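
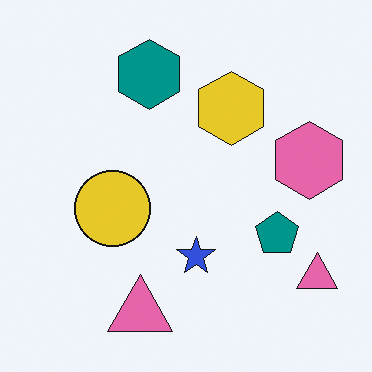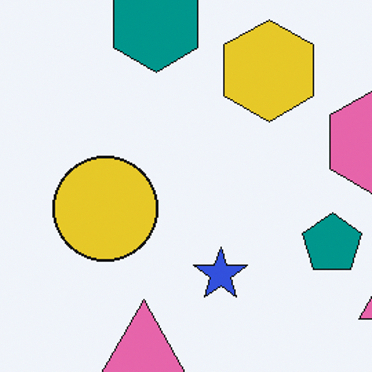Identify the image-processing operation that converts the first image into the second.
The transformation is: cropped slightly and scaled back up.

The visible shapes are larger and the field of view is narrower; shapes near the original edges may be partly or wholly outside the frame — a crop-and-rescale.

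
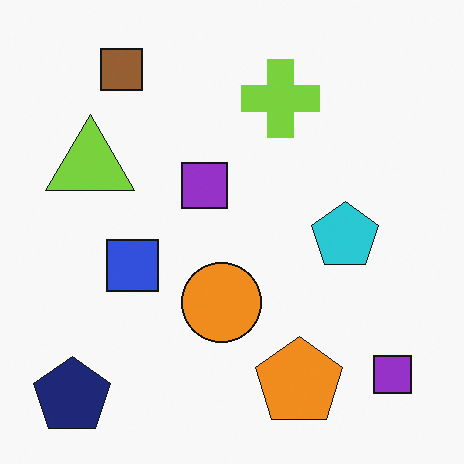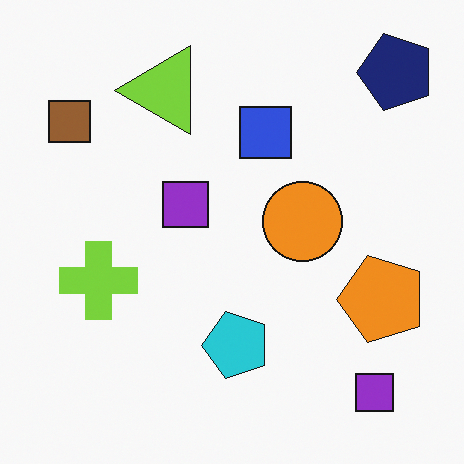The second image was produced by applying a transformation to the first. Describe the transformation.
The image was transposed (reflected across the top-left ↔ bottom-right diagonal).

Shapes have swapped their row and column positions — what was in the top-right is now in the bottom-left — a diagonal reflection.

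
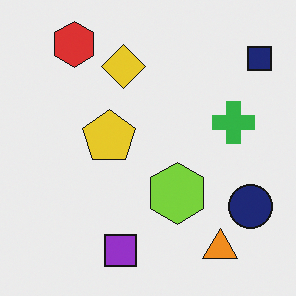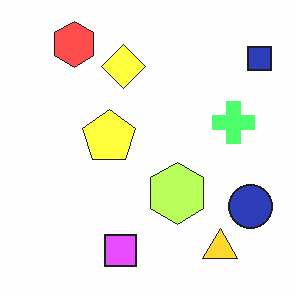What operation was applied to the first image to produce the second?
The image was noticeably brightened.

Every pixel — background and shapes alike — is uniformly brightened.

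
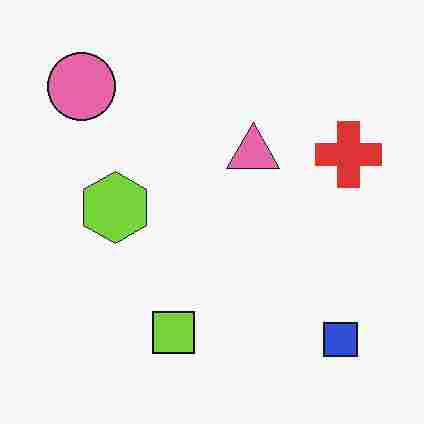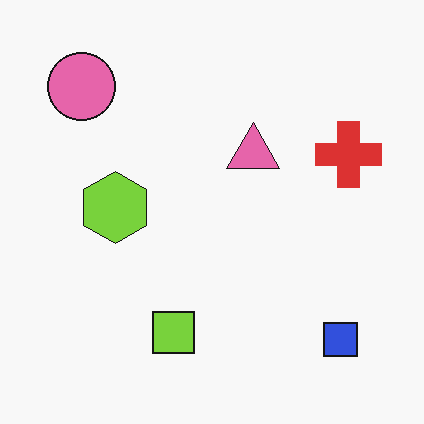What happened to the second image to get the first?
The first image is the second heavily JPEG-compressed with obvious blocking artifacts.

Blocky 8×8 compression artifacts appear around shape edges and the flat background shows ringing — characteristic JPEG degradation.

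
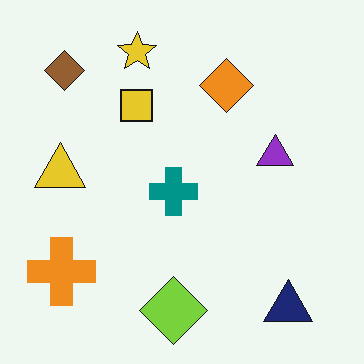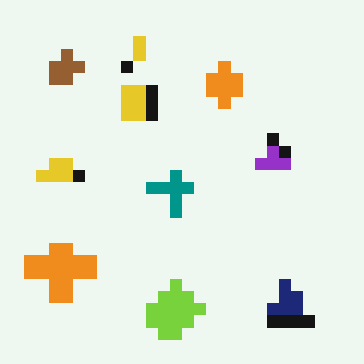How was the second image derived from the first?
The second image is the first coarsely pixelated.

Shapes are reduced to large square blocks; fine edges and outlines are lost — a downscale-then-upscale (mosaic) effect.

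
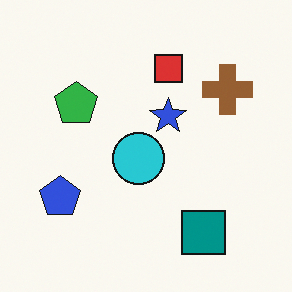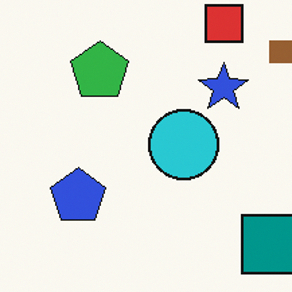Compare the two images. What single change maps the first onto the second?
The image was cropped slightly and scaled back up.

The visible shapes are larger and the field of view is narrower; shapes near the original edges may be partly or wholly outside the frame — a crop-and-rescale.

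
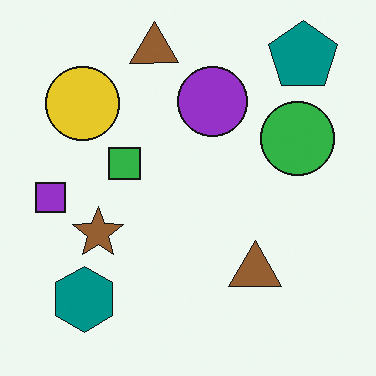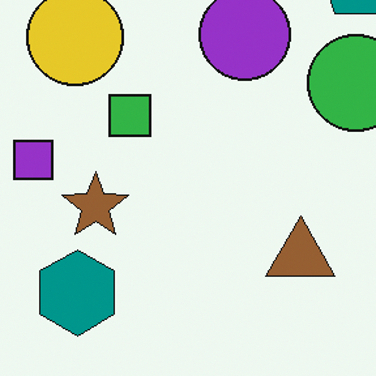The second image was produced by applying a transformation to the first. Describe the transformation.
It was cropped to a modestly smaller region and rescaled.

The visible shapes are larger and the field of view is narrower; shapes near the original edges may be partly or wholly outside the frame — a crop-and-rescale.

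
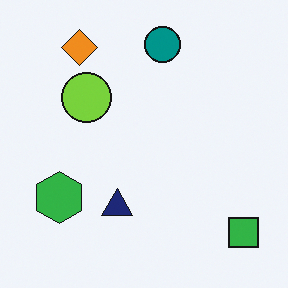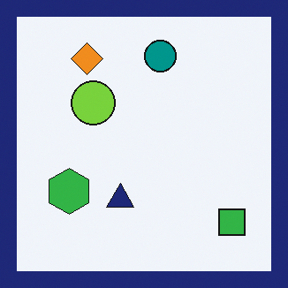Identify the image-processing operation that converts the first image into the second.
It was framed with a navy border.

A solid navy frame runs around the edge of the second image, with the content slightly shrunk inside it.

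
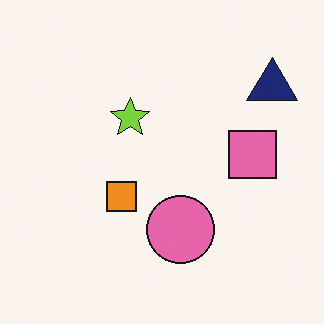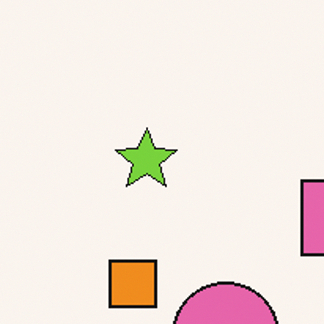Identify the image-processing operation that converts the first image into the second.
The second image is the first cropped to a modestly smaller region and rescaled.

The visible shapes are larger and the field of view is narrower; shapes near the original edges may be partly or wholly outside the frame — a crop-and-rescale.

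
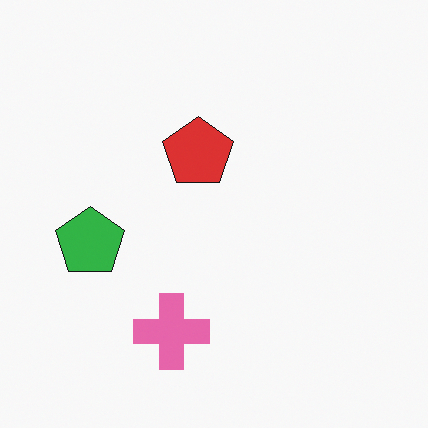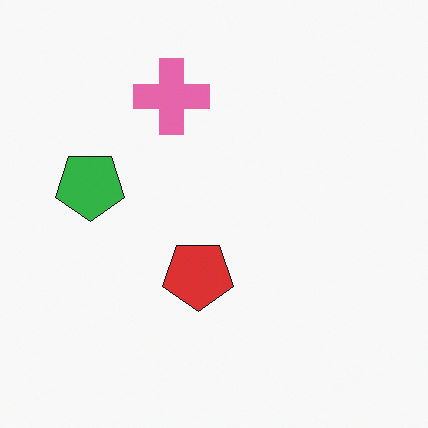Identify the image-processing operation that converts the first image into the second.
The transformation is: flipped vertically (top ↔ bottom).

The pink cross is in the bottom of the first image and the top of the second — shapes on opposite sides of the horizontal midline have swapped in a mirror flip.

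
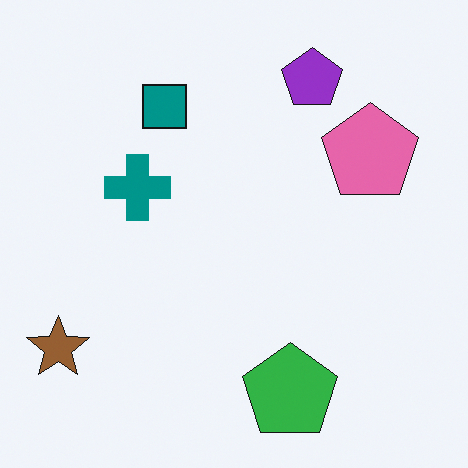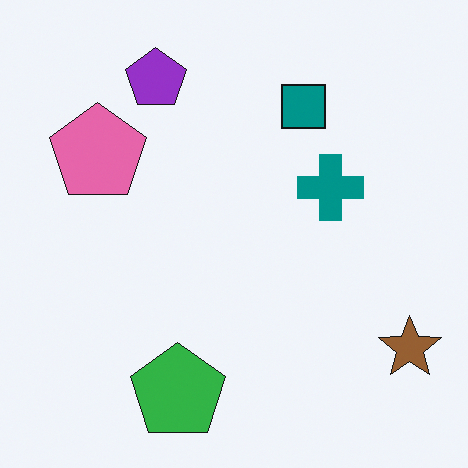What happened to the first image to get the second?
This is the original image flipped horizontally (left ↔ right).

The brown star is in the bottom-left of the first image and the bottom-right of the second — shapes on opposite sides of the vertical midline have swapped in a mirror flip.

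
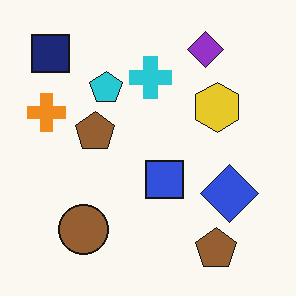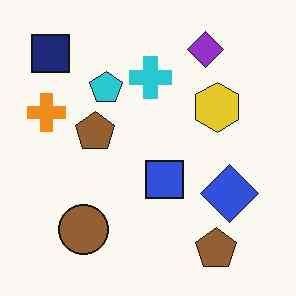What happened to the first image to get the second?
This is the original image given moderate JPEG compression.

Blocky 8×8 compression artifacts appear around shape edges and the flat background shows ringing — characteristic JPEG degradation.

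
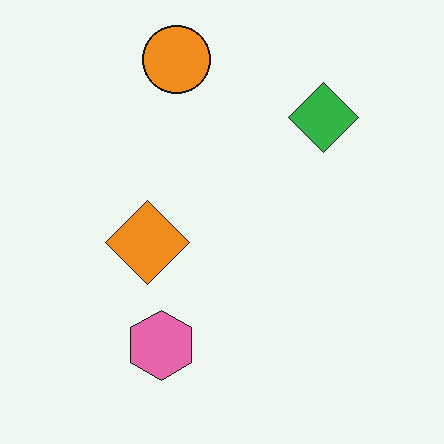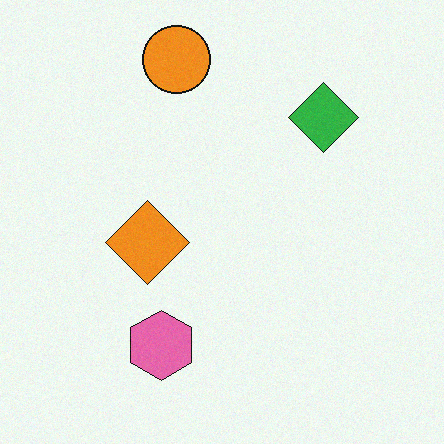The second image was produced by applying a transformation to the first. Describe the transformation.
Degraded with a light layer of grain.

Random speckle covers the whole image, including the flat background.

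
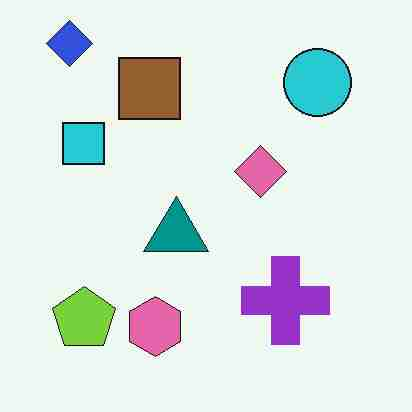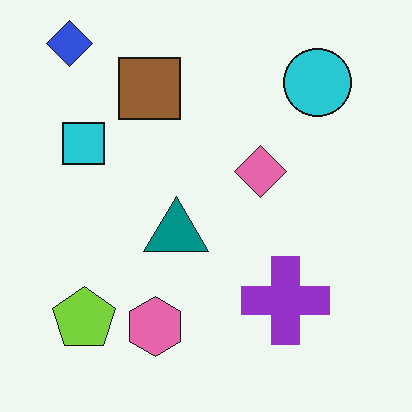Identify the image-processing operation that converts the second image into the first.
The transformation is: heavily JPEG-compressed with obvious blocking artifacts.

Blocky 8×8 compression artifacts appear around shape edges and the flat background shows ringing — characteristic JPEG degradation.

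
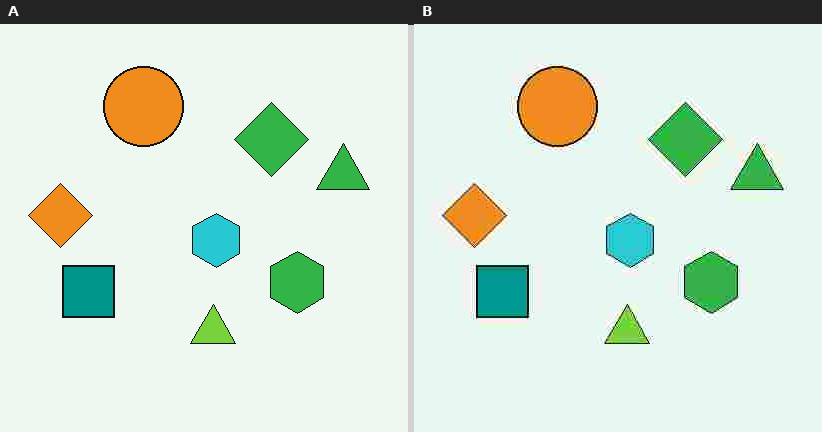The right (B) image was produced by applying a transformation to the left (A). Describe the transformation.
The right (B) image is the left (A) degraded with heavy JPEG compression.

Blocky 8×8 compression artifacts appear around shape edges and the flat background shows ringing — characteristic JPEG degradation.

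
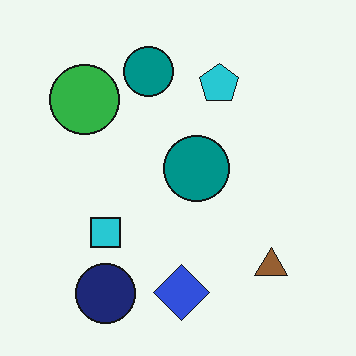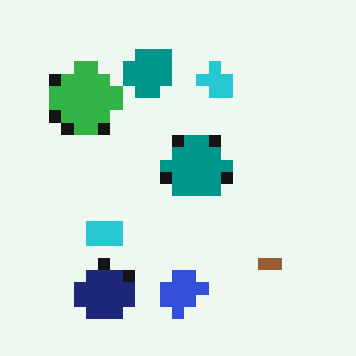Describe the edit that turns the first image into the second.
This is the original image coarsely pixelated.

Shapes are reduced to large square blocks; fine edges and outlines are lost — a downscale-then-upscale (mosaic) effect.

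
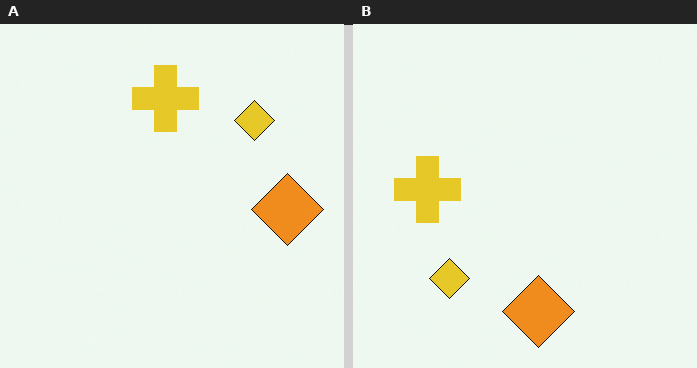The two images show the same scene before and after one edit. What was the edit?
The image was transposed (reflected across the top-left ↔ bottom-right diagonal).

Shapes have swapped their row and column positions — what was in the top-right is now in the bottom-left — a diagonal reflection.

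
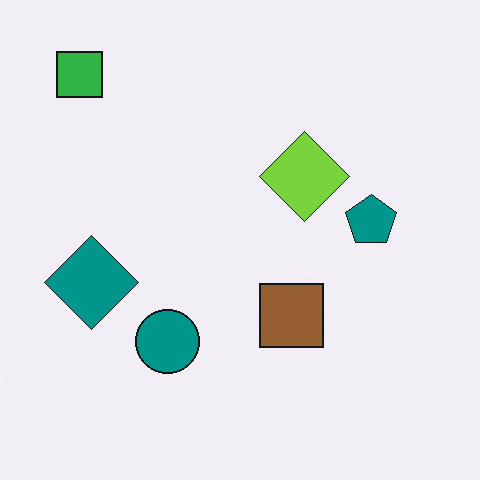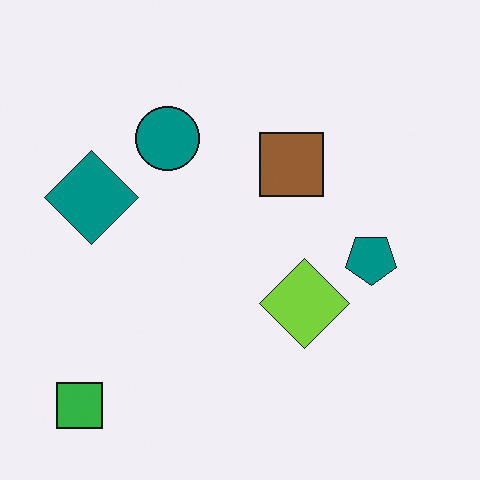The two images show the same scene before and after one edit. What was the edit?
It was flipped vertically (top ↔ bottom).

The green square is in the top-left of the first image and the bottom-left of the second — shapes on opposite sides of the horizontal midline have swapped in a mirror flip.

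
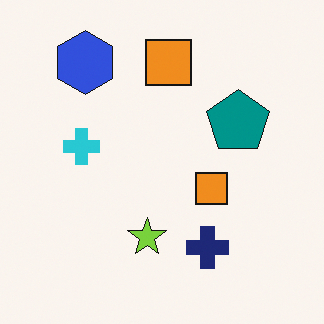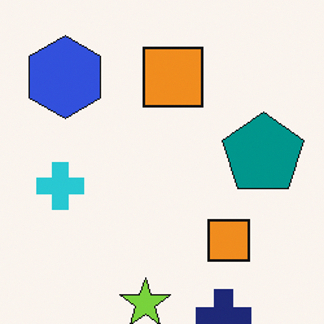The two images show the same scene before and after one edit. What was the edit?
The transformation is: cropped slightly and scaled back up.

The visible shapes are larger and the field of view is narrower; shapes near the original edges may be partly or wholly outside the frame — a crop-and-rescale.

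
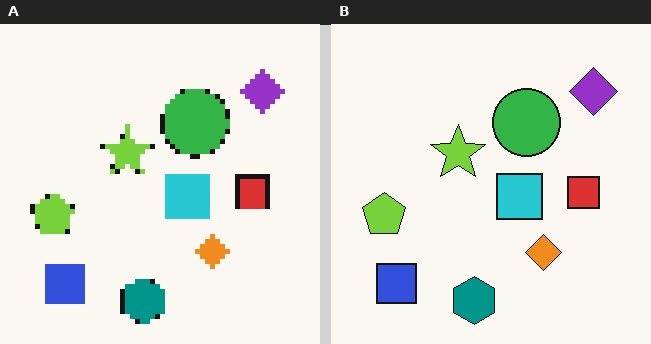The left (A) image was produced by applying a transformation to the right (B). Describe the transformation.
The transformation is: lightly pixelated (a mild mosaic effect).

Shapes are reduced to large square blocks; fine edges and outlines are lost — a downscale-then-upscale (mosaic) effect.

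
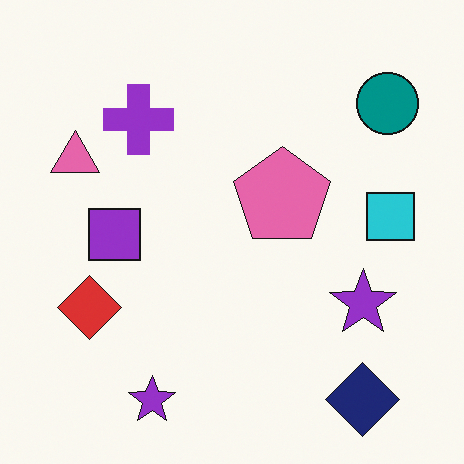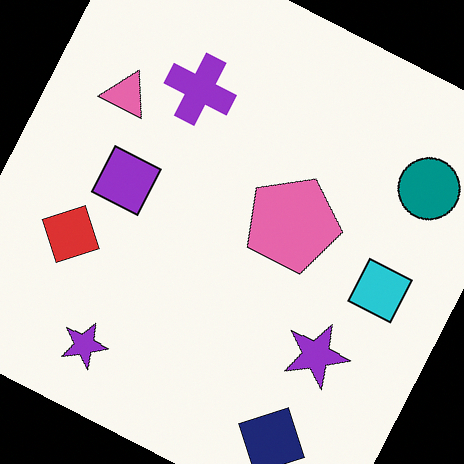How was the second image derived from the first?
The second image is the first rotated clockwise by a moderate amount.

Every shape is tilted by the same angle and the image corners show triangular fill wedges — a whole-image rotation by a non-right angle.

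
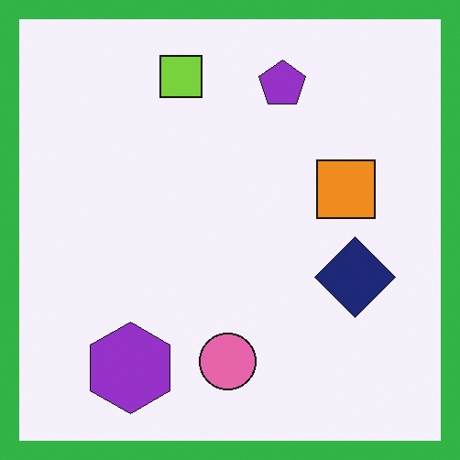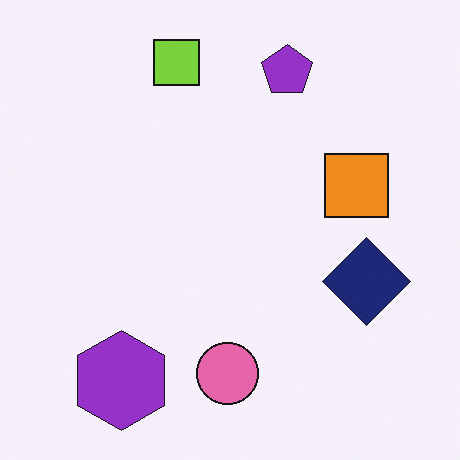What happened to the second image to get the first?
The transformation is: framed with a green border.

A solid green frame runs around the edge of the first image, with the content slightly shrunk inside it.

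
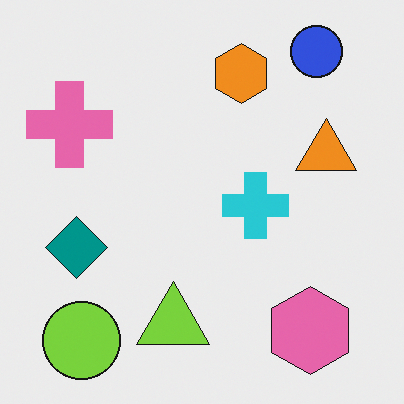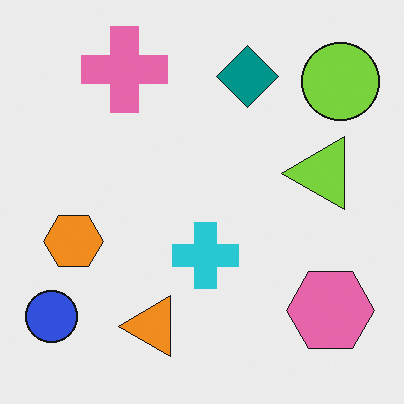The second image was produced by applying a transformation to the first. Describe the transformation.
This is the original image transposed (reflected across the top-left ↔ bottom-right diagonal).

Shapes have swapped their row and column positions — what was in the top-right is now in the bottom-left — a diagonal reflection.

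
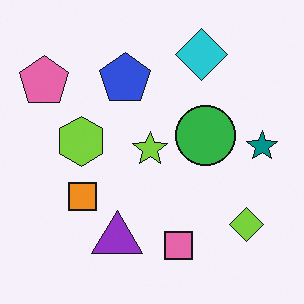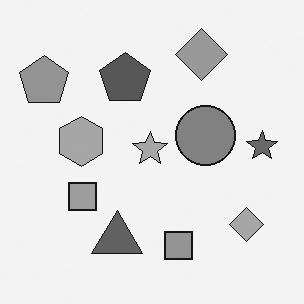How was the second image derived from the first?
It was converted to grayscale.

All color is removed — every shape is now a shade of grey.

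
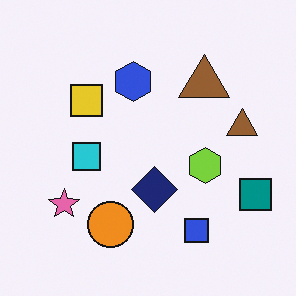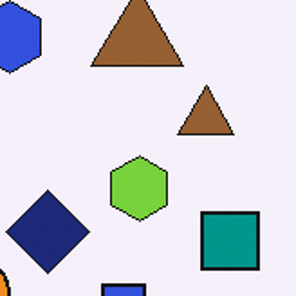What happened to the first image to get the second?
The image was cropped to a noticeably smaller region and rescaled.

The visible shapes are larger and the field of view is narrower; shapes near the original edges may be partly or wholly outside the frame — a crop-and-rescale.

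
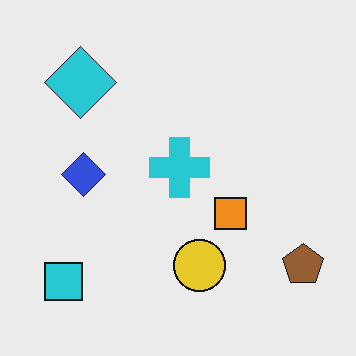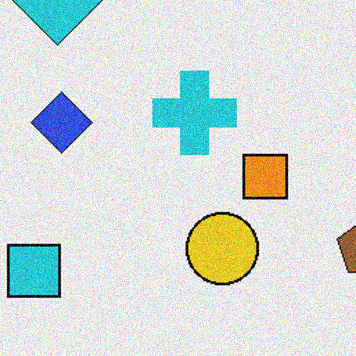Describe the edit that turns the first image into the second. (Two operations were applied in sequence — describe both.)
The second image is the first cropped to a modestly smaller region and rescaled, then degraded with moderate additive noise.

The visible shapes are larger and the field of view is narrower; shapes near the original edges may be partly or wholly outside the frame — a crop-and-rescale. Random speckle covers the whole image, including the flat background.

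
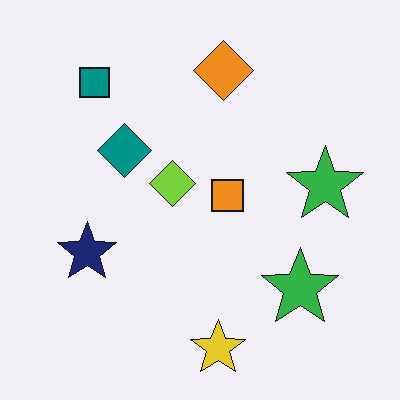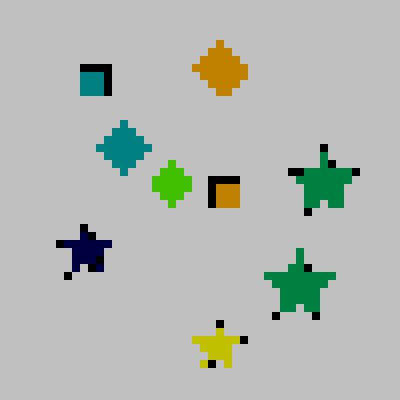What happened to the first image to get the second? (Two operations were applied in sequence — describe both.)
This is the original image heavily posterized to just a handful of flat colors, then moderately pixelated.

Each flat color has snapped to a coarser quantized level — most visibly, the near-white background has dropped to a flat grey. Shapes are reduced to large square blocks; fine edges and outlines are lost — a downscale-then-upscale (mosaic) effect.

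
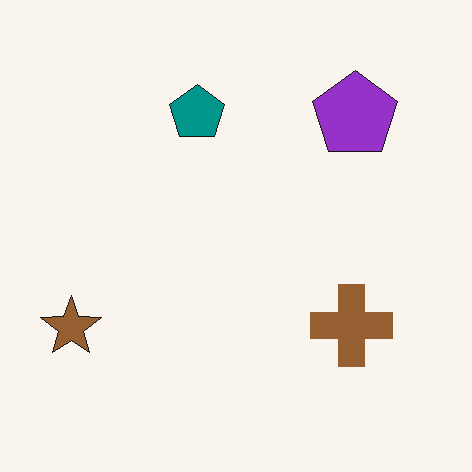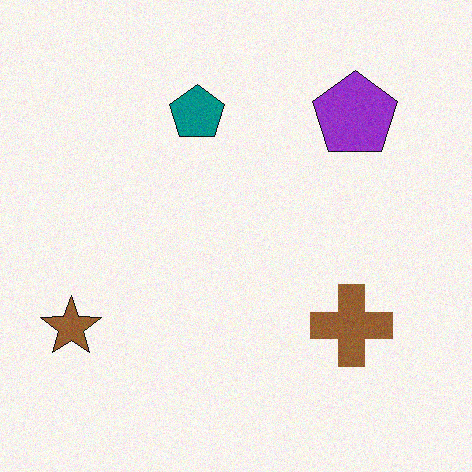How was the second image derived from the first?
The second image is the first degraded with light additive noise.

Random speckle covers the whole image, including the flat background.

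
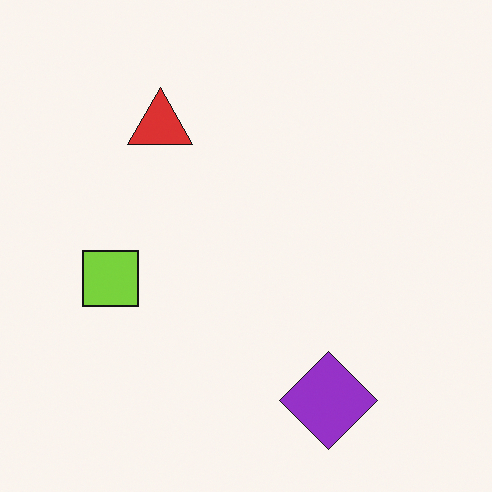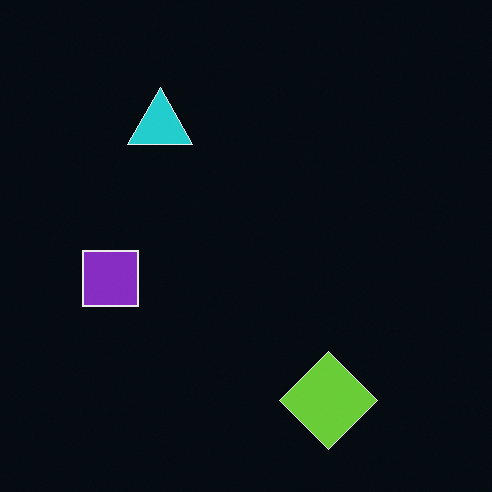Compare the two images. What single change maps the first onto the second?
Color-inverted (negative).

The light background has become dark and every shape's color is its complement — a photographic negative.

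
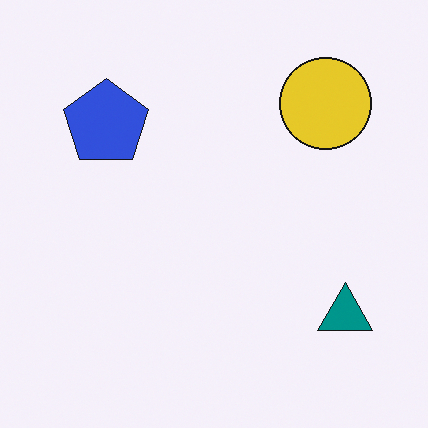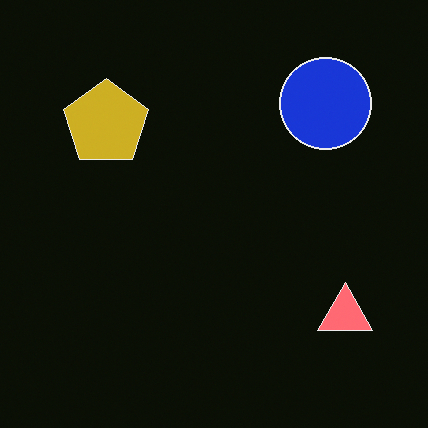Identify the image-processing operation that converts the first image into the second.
The second image is the first color-inverted (negative).

The light background has become dark and every shape's color is its complement — a photographic negative.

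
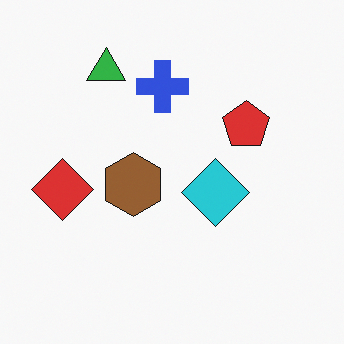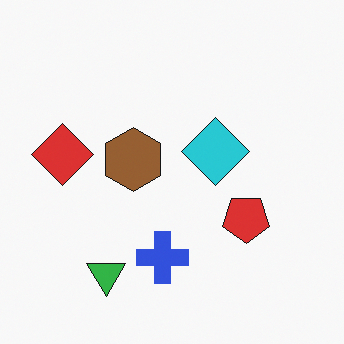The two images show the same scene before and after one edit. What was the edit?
It was flipped vertically (top ↔ bottom).

The green triangle is in the top-left of the first image and the bottom-left of the second — shapes on opposite sides of the horizontal midline have swapped in a mirror flip.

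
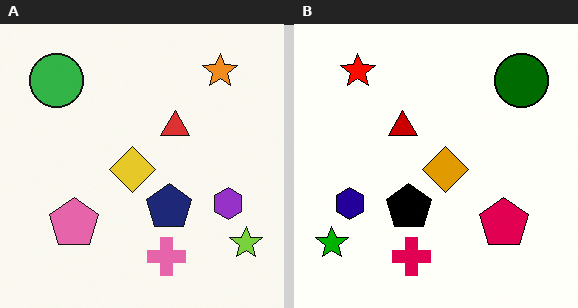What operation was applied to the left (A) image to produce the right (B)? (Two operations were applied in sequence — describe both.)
The transformation is: flipped horizontally (left ↔ right), then boosted in contrast.

The lime star is in the bottom-right of the left (A) image and the bottom-left of the right (B) — shapes on opposite sides of the vertical midline have swapped in a mirror flip. Tones are pushed away from mid-grey across the whole image — a global contrast change.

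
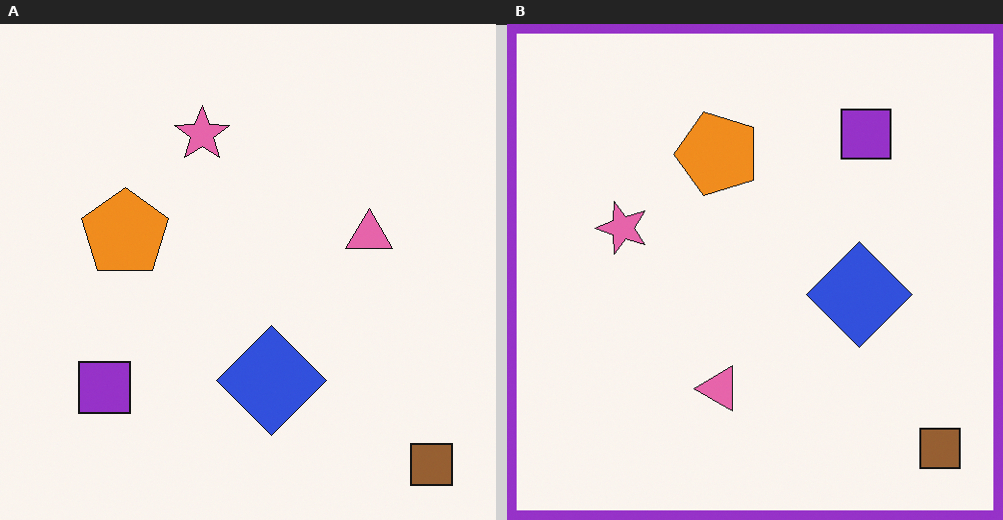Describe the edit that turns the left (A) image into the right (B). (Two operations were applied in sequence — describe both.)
This is the original image transposed (reflected across the top-left ↔ bottom-right diagonal), then framed with a purple border.

Shapes have swapped their row and column positions — what was in the top-right is now in the bottom-left — a diagonal reflection. A solid purple frame runs around the edge of the right (B) image, with the content slightly shrunk inside it.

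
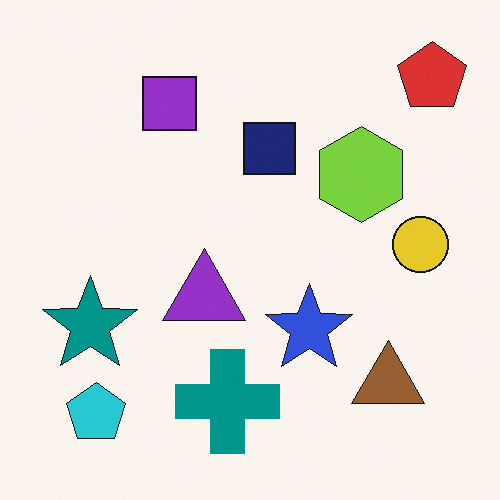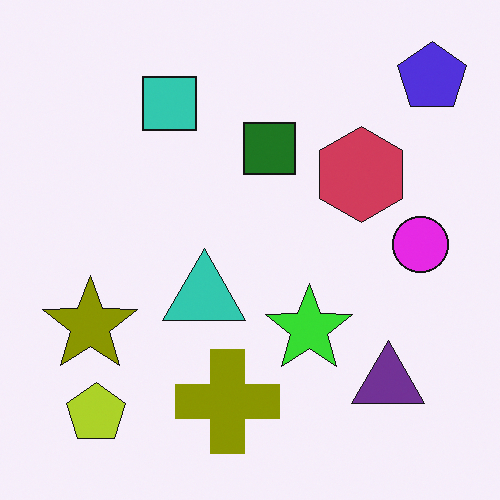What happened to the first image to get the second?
The second image is the first hue-shifted through roughly half the color wheel.

Every shape's color has rotated by the same amount around the hue wheel — a uniform hue shift.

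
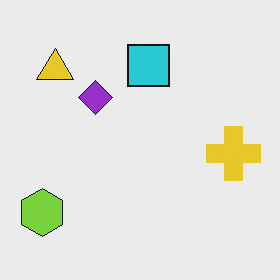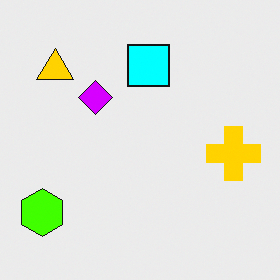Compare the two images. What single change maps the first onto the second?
The second image is the first heavily oversaturated.

All colors are more vivid — a global saturation change.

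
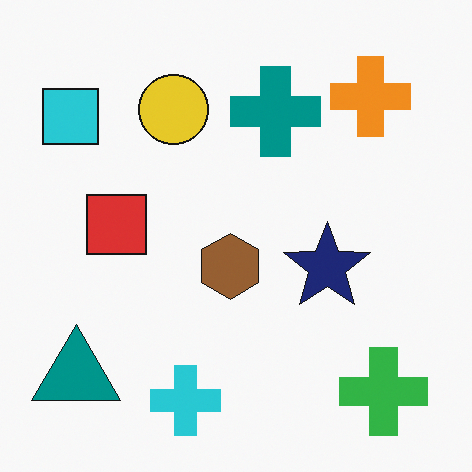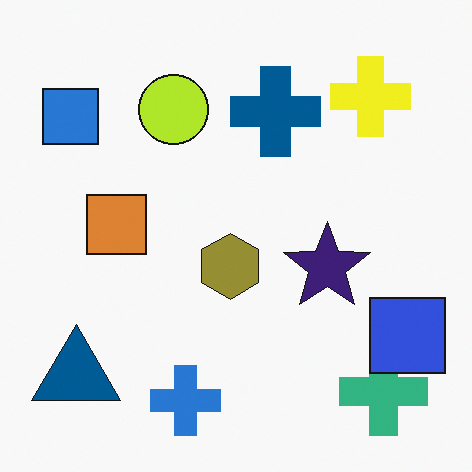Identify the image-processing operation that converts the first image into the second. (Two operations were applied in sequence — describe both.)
It was hue-shifted by a small amount, then overlaid with an additional blue square.

Every shape's color has rotated by the same amount around the hue wheel — a uniform hue shift. A blue square appears in the second image that is absent from the first.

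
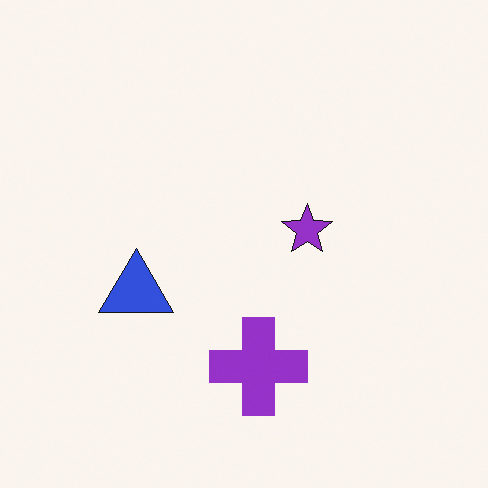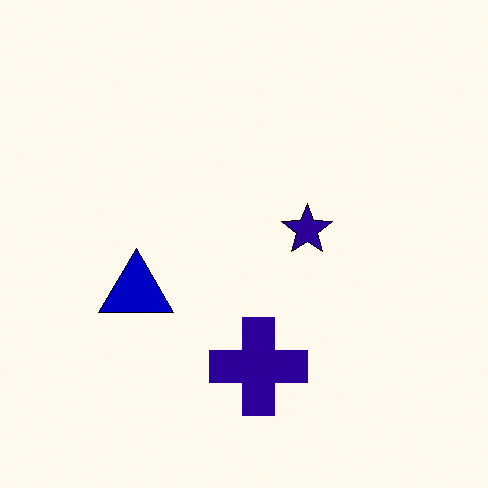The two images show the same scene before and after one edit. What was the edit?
It was boosted in contrast.

Tones are pushed away from mid-grey across the whole image — a global contrast change.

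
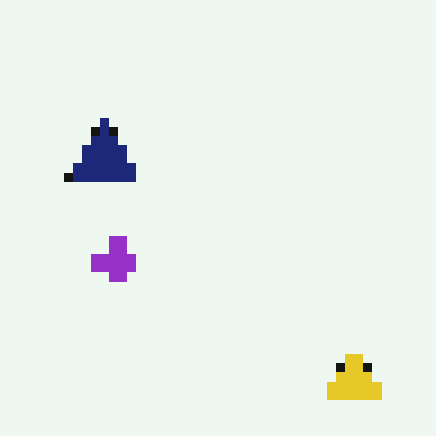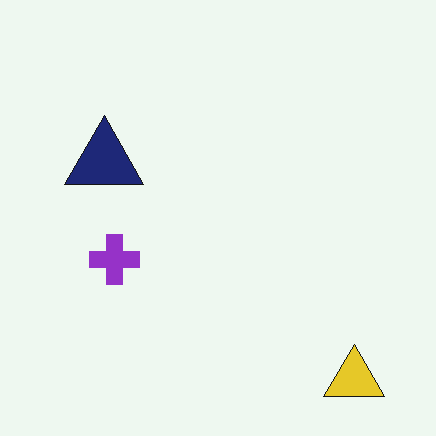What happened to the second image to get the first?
The transformation is: coarsely pixelated.

Shapes are reduced to large square blocks; fine edges and outlines are lost — a downscale-then-upscale (mosaic) effect.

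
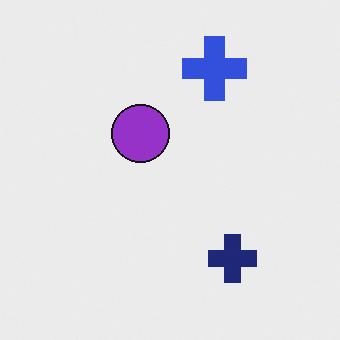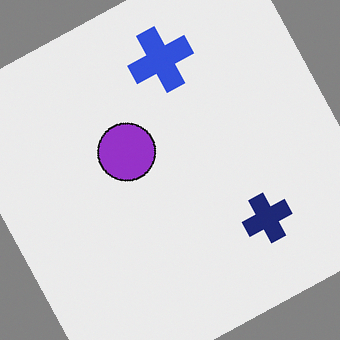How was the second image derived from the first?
The transformation is: rotated counter-clockwise by a clearly visible amount.

Every shape is tilted by the same angle and the image corners show triangular fill wedges — a whole-image rotation by a non-right angle.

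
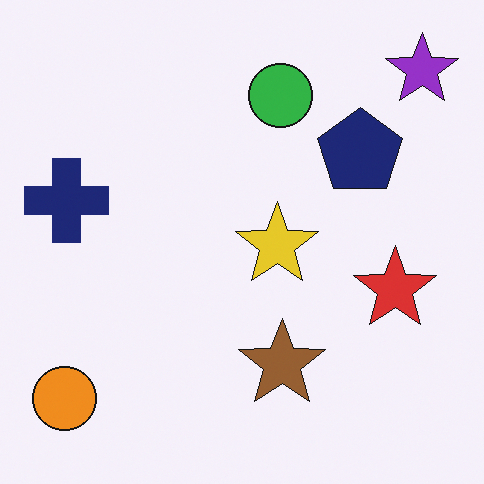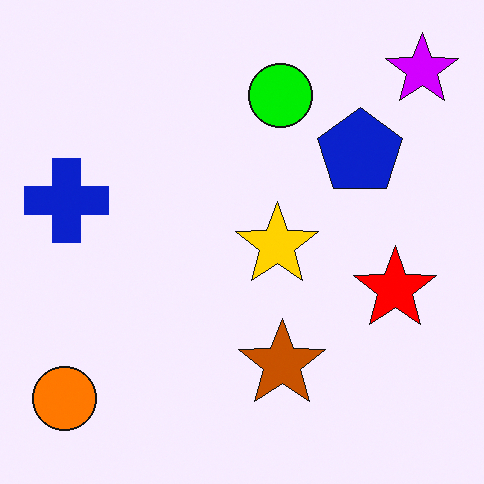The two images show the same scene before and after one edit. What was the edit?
It was made much more vivid (saturation change).

All colors are more vivid — a global saturation change.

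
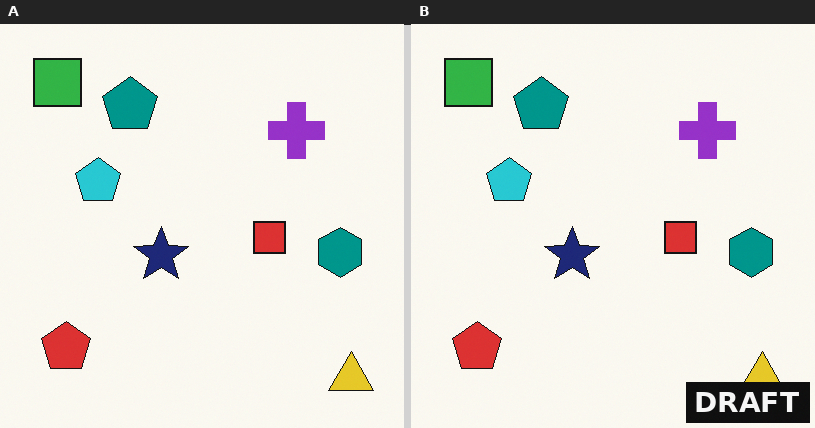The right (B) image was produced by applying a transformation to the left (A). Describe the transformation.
It was watermarked with the text "DRAFT" in the lower-right corner.

A dark label reading "DRAFT" appears in the lower-right corner.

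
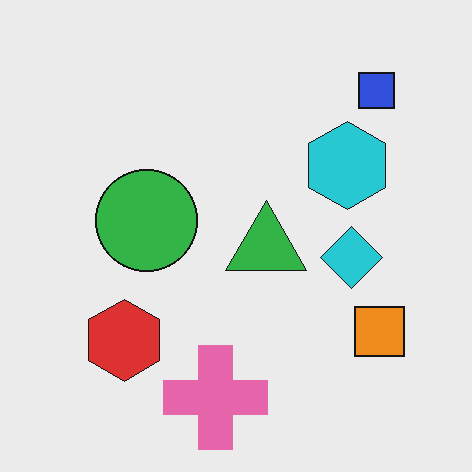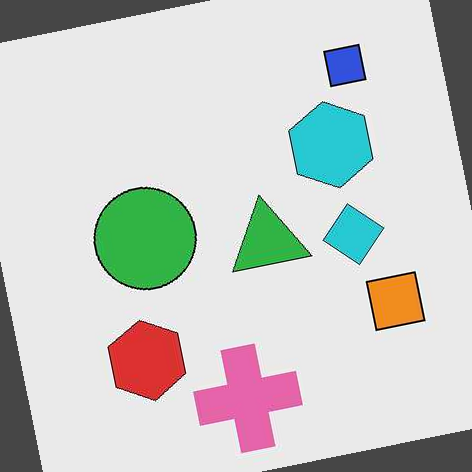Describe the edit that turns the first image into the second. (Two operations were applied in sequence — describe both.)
This is the original image JPEG-compressed with visible artifacts, then rotated counter-clockwise by a small amount.

Blocky 8×8 compression artifacts appear around shape edges and the flat background shows ringing — characteristic JPEG degradation. Every shape is tilted by the same angle and the image corners show triangular fill wedges — a whole-image rotation by a non-right angle.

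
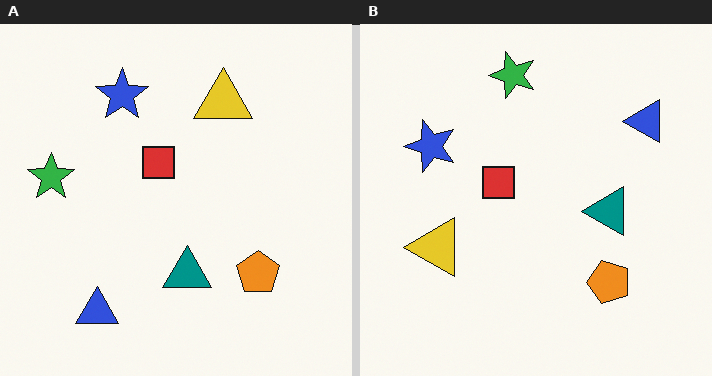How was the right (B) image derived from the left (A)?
This is the original image transposed (reflected across the top-left ↔ bottom-right diagonal).

Shapes have swapped their row and column positions — what was in the top-right is now in the bottom-left — a diagonal reflection.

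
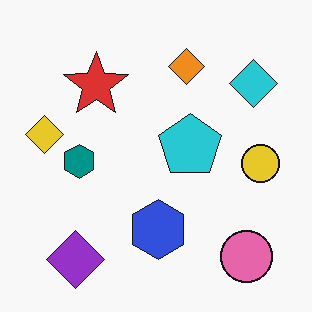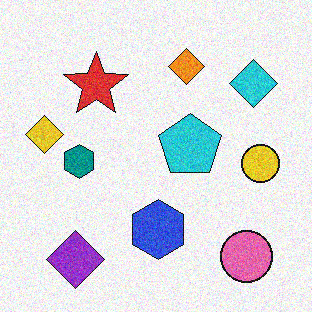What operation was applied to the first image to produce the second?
The transformation is: degraded with moderate additive noise.

Random speckle covers the whole image, including the flat background.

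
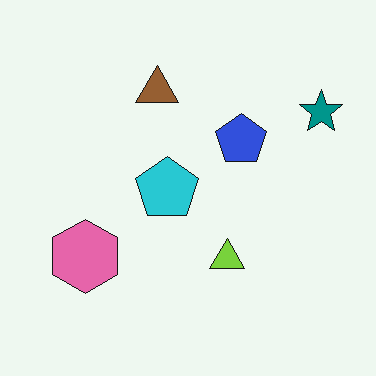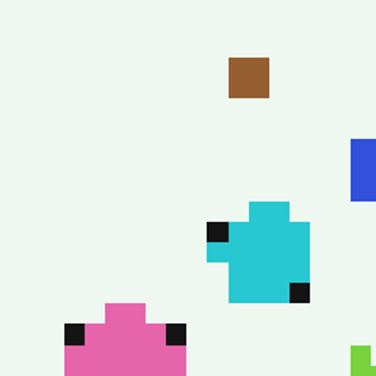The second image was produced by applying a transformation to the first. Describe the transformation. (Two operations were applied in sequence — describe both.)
The image was heavily pixelated into large blocks, then cropped to a noticeably smaller region and rescaled.

Shapes are reduced to large square blocks; fine edges and outlines are lost — a downscale-then-upscale (mosaic) effect. The visible shapes are larger and the field of view is narrower; shapes near the original edges may be partly or wholly outside the frame — a crop-and-rescale.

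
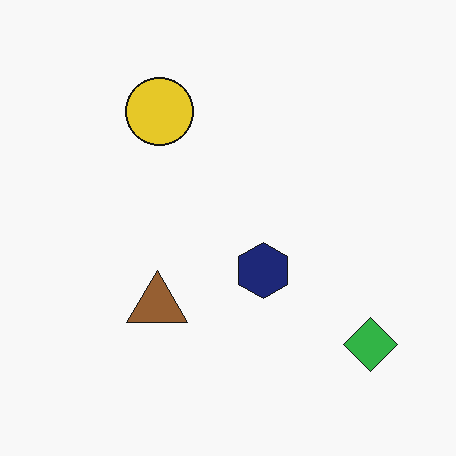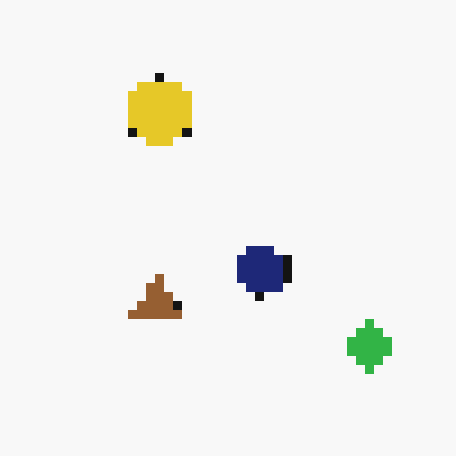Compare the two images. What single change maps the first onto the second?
The transformation is: coarsely pixelated.

Shapes are reduced to large square blocks; fine edges and outlines are lost — a downscale-then-upscale (mosaic) effect.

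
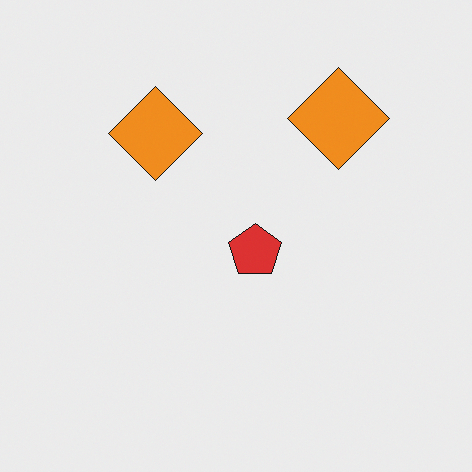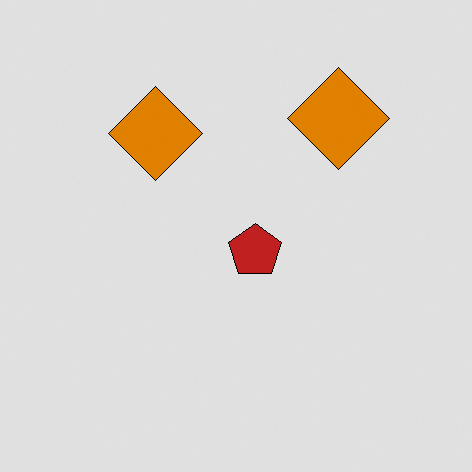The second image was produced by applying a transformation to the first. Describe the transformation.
Moderately posterized.

Each flat color has snapped to a coarser quantized level — most visibly, the near-white background has dropped to a flat grey.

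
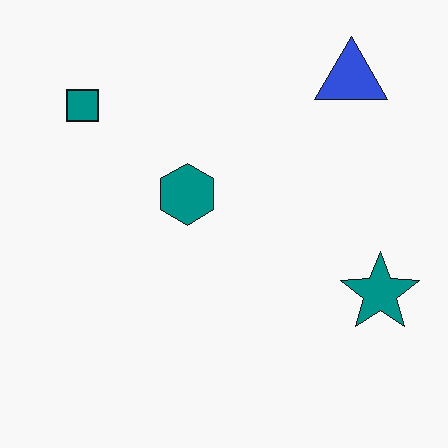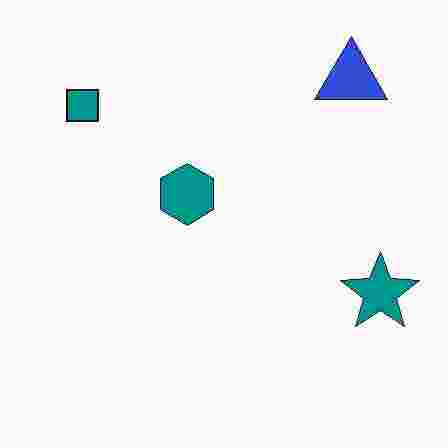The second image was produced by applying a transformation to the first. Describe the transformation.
The second image is the first degraded with heavy JPEG compression.

Blocky 8×8 compression artifacts appear around shape edges and the flat background shows ringing — characteristic JPEG degradation.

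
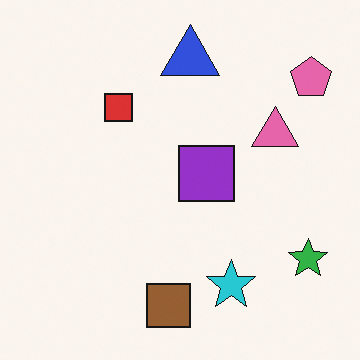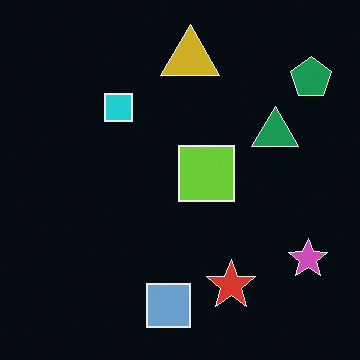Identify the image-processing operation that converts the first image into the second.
Color-inverted (negative).

The light background has become dark and every shape's color is its complement — a photographic negative.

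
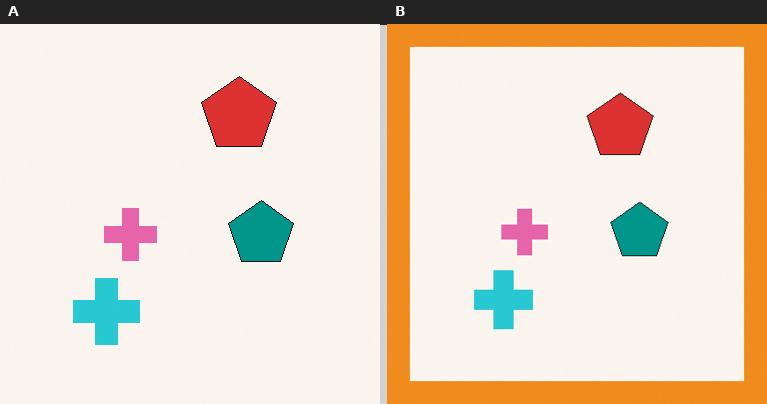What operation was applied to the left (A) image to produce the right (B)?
Framed with a orange border.

A solid orange frame runs around the edge of the right (B) image, with the content slightly shrunk inside it.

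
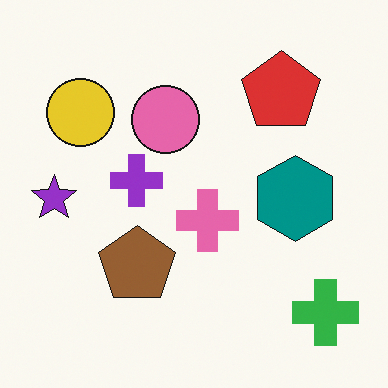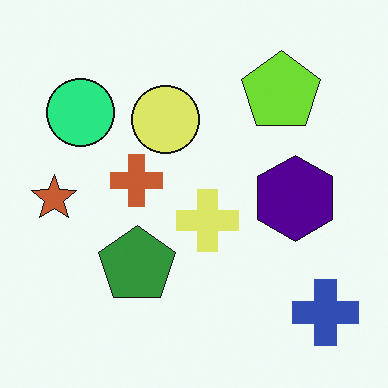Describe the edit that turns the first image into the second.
Hue-shifted through roughly a third of the color wheel.

Every shape's color has rotated by the same amount around the hue wheel — a uniform hue shift.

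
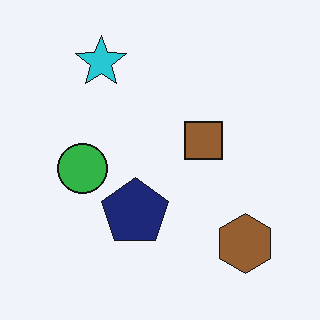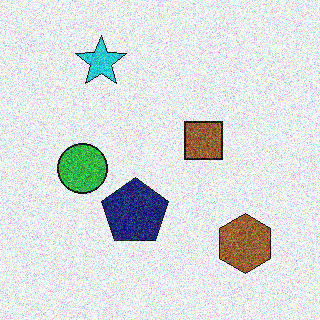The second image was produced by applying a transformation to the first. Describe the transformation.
Degraded with heavy additive noise.

Random speckle covers the whole image, including the flat background.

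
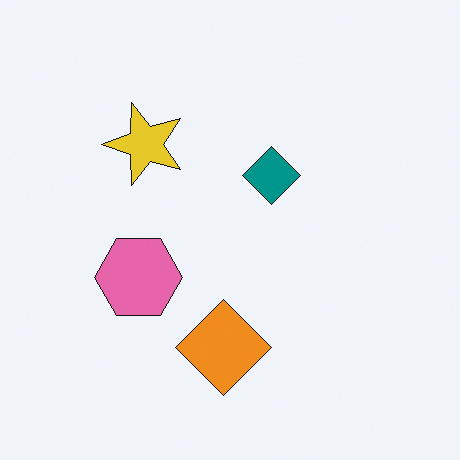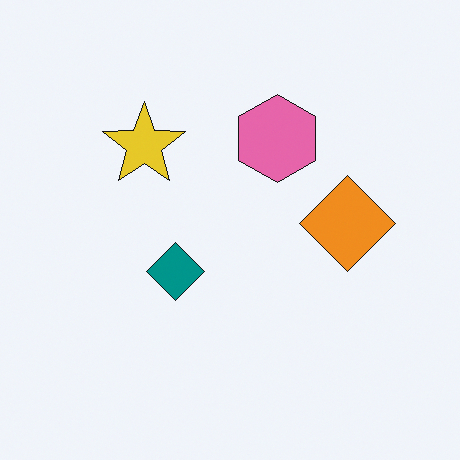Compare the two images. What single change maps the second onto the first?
This is the original image transposed (reflected across the top-left ↔ bottom-right diagonal).

Shapes have swapped their row and column positions — what was in the top-right is now in the bottom-left — a diagonal reflection.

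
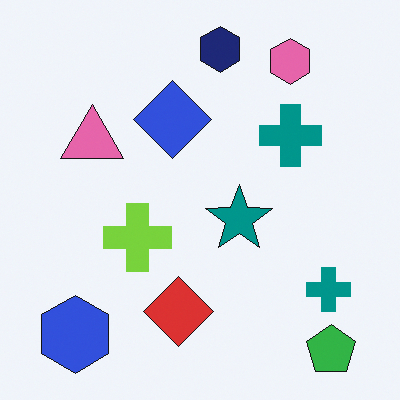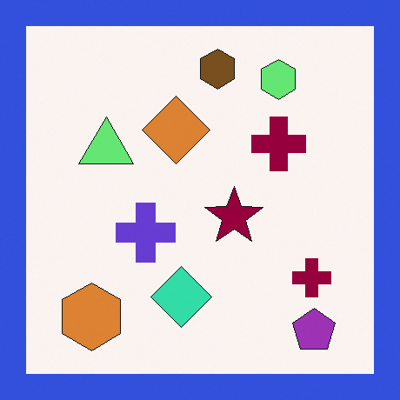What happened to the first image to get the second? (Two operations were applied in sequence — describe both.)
The second image is the first hue-shifted through roughly half the color wheel, then framed with a blue border.

Every shape's color has rotated by the same amount around the hue wheel — a uniform hue shift. A solid blue frame runs around the edge of the second image, with the content slightly shrunk inside it.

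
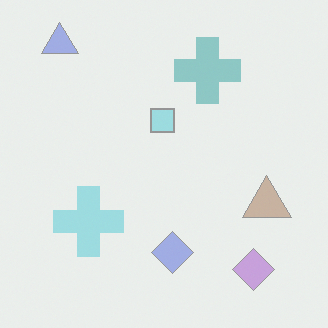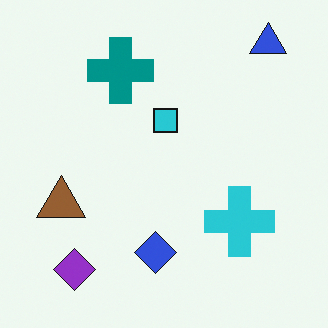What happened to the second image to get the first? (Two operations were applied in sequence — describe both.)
The transformation is: flipped horizontally (left ↔ right), then given much lower contrast.

The blue triangle is in the top-right of the second image and the top-left of the first — shapes on opposite sides of the vertical midline have swapped in a mirror flip. Tones are pushed toward mid-grey across the whole image — a global contrast change.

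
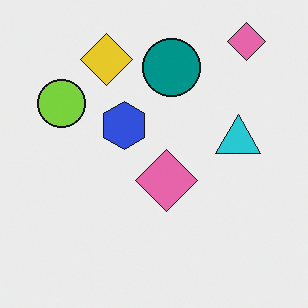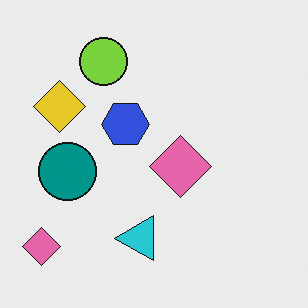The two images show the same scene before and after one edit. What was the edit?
The image was transposed (reflected across the top-left ↔ bottom-right diagonal).

Shapes have swapped their row and column positions — what was in the top-right is now in the bottom-left — a diagonal reflection.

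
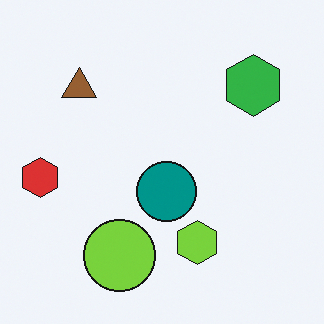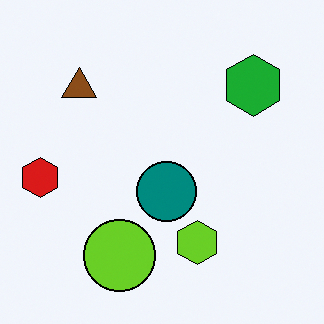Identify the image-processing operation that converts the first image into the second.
The transformation is: given slightly increased contrast.

Tones are pushed away from mid-grey across the whole image — a global contrast change.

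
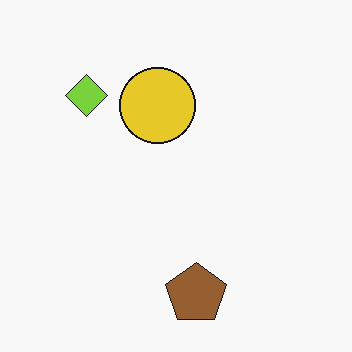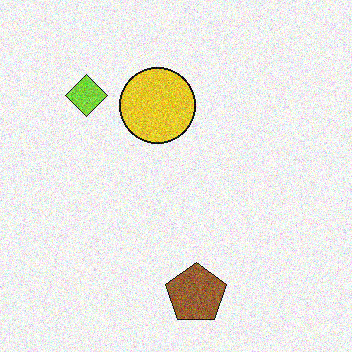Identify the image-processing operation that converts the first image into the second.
Degraded with moderate additive noise.

Random speckle covers the whole image, including the flat background.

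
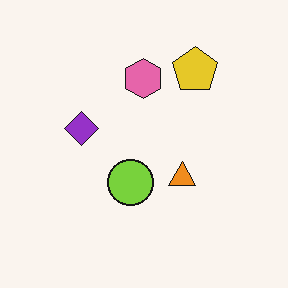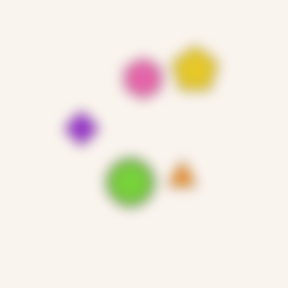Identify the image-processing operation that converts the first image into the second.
The image was heavily blurred.

Shape edges and outlines are uniformly softened across the whole image.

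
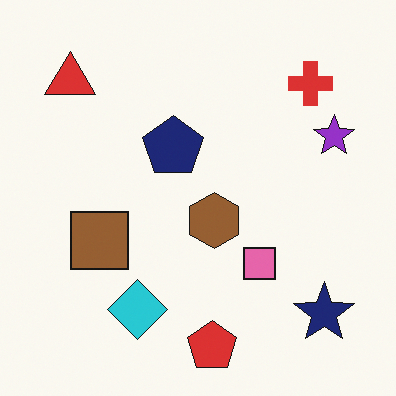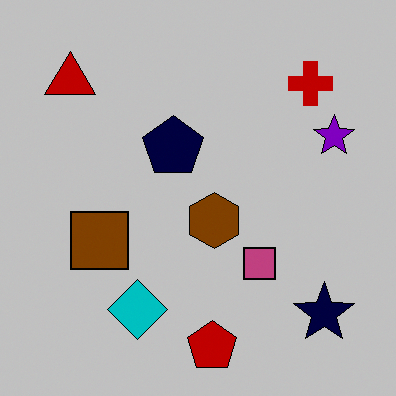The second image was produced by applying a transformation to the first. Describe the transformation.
The transformation is: aggressively posterized.

Each flat color has snapped to a coarser quantized level — most visibly, the near-white background has dropped to a flat grey.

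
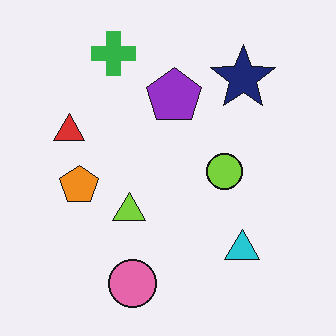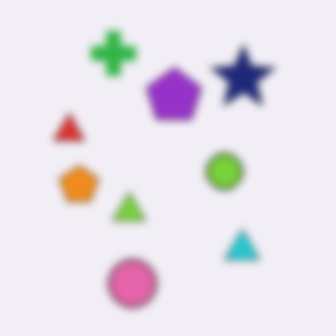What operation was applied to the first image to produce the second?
The transformation is: moderately blurred.

Shape edges and outlines are uniformly softened across the whole image.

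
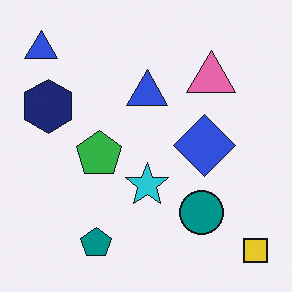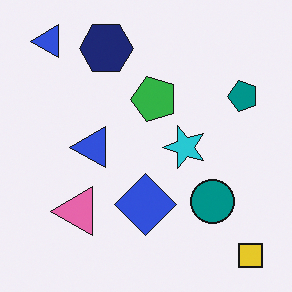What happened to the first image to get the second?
This is the original image transposed (reflected across the top-left ↔ bottom-right diagonal).

Shapes have swapped their row and column positions — what was in the top-right is now in the bottom-left — a diagonal reflection.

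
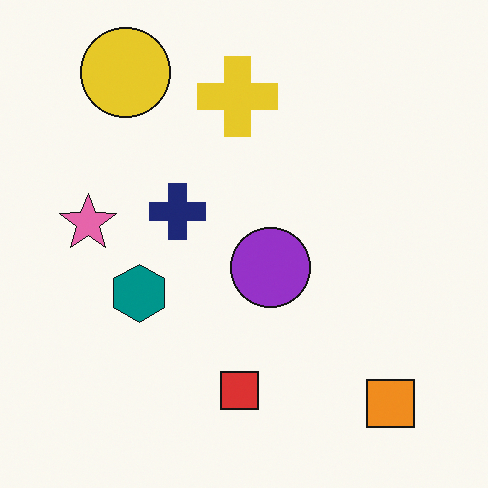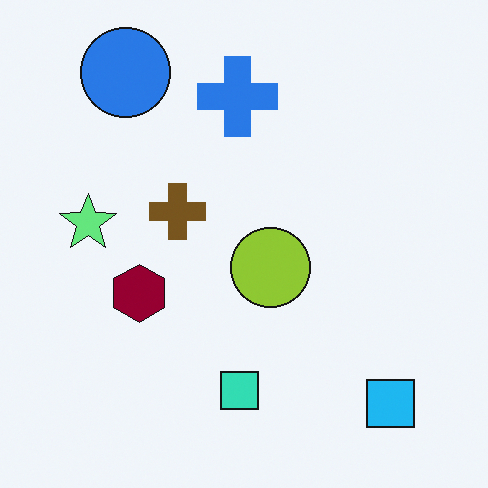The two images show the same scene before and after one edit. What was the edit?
The second image is the first hue-shifted by a large amount.

Every shape's color has rotated by the same amount around the hue wheel — a uniform hue shift.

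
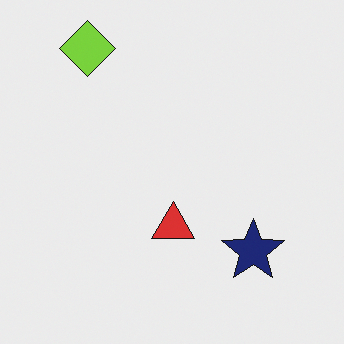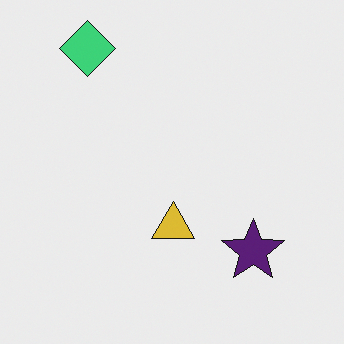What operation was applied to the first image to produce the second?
The image was hue-shifted slightly.

Every shape's color has rotated by the same amount around the hue wheel — a uniform hue shift.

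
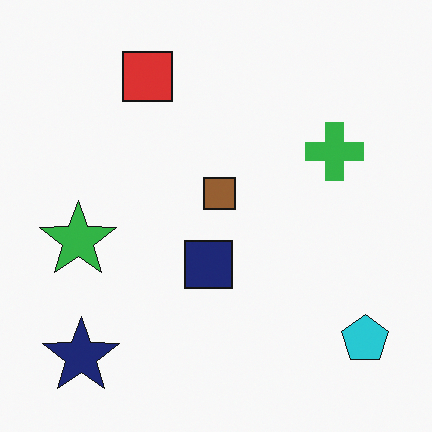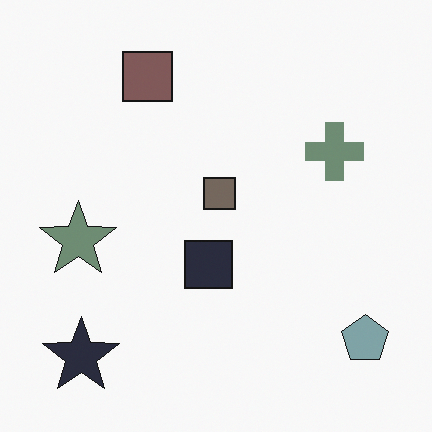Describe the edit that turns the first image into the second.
It was heavily desaturated.

All colors are more muted and greyish — a global saturation change.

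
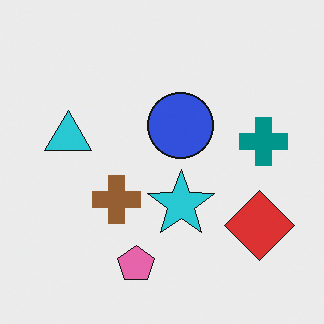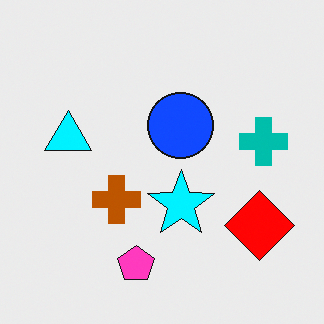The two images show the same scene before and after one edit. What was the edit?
Heavily oversaturated.

All colors are more vivid — a global saturation change.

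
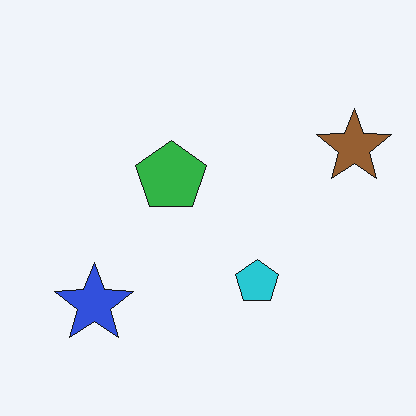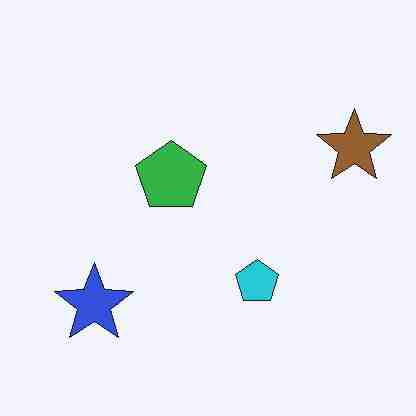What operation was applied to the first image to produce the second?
The second image is the first heavily JPEG-compressed with obvious blocking artifacts.

Blocky 8×8 compression artifacts appear around shape edges and the flat background shows ringing — characteristic JPEG degradation.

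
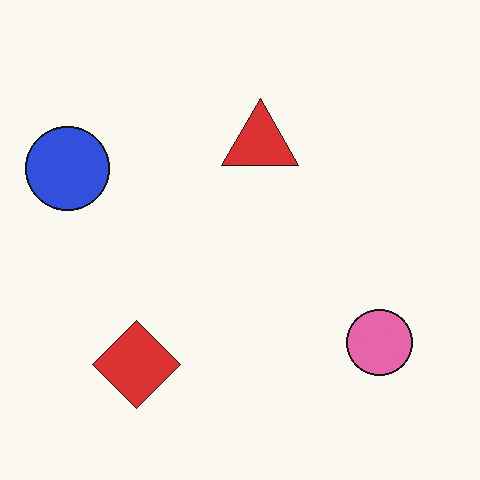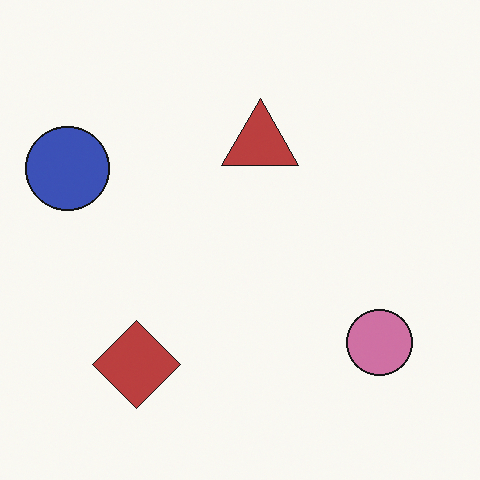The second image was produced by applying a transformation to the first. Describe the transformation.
This is the original image slightly desaturated.

All colors are more muted and greyish — a global saturation change.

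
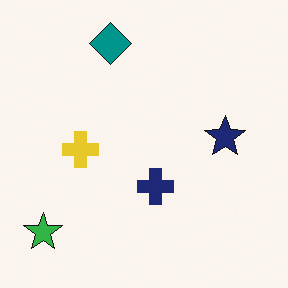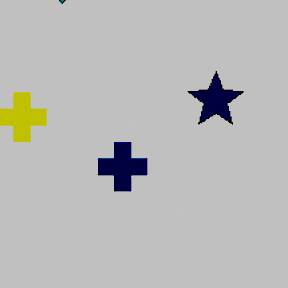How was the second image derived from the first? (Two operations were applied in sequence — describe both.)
This is the original image cropped to a modestly smaller region and rescaled, then heavily posterized to just a handful of flat colors.

The visible shapes are larger and the field of view is narrower; shapes near the original edges may be partly or wholly outside the frame — a crop-and-rescale. Each flat color has snapped to a coarser quantized level — most visibly, the near-white background has dropped to a flat grey.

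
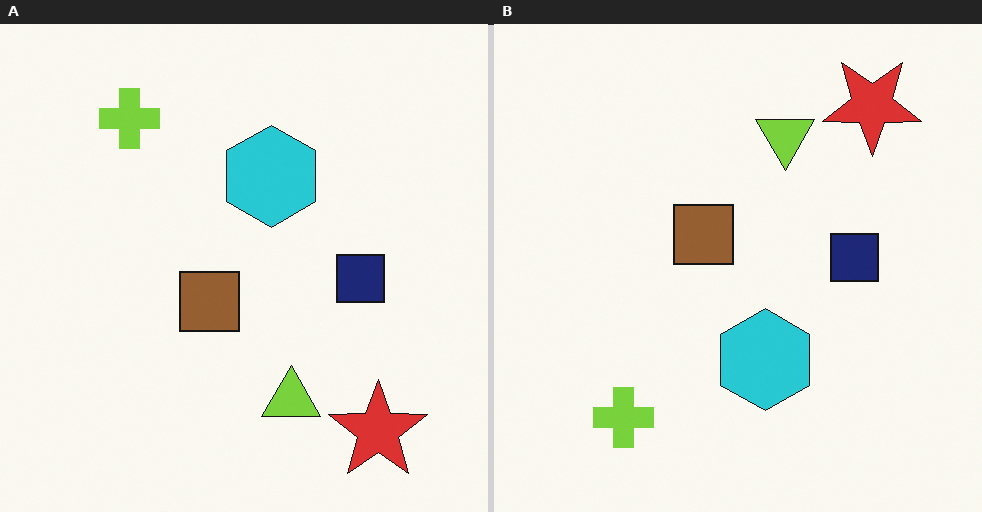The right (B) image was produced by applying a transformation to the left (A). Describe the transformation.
This is the original image flipped vertically (top ↔ bottom).

The red star is in the bottom-right of the left (A) image and the top-right of the right (B) — shapes on opposite sides of the horizontal midline have swapped in a mirror flip.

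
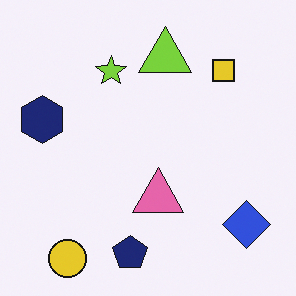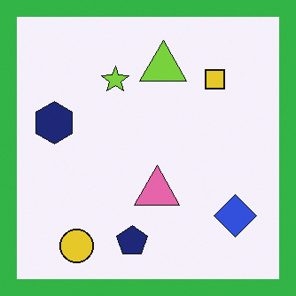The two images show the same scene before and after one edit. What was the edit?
The image was framed with a green border.

A solid green frame runs around the edge of the second image, with the content slightly shrunk inside it.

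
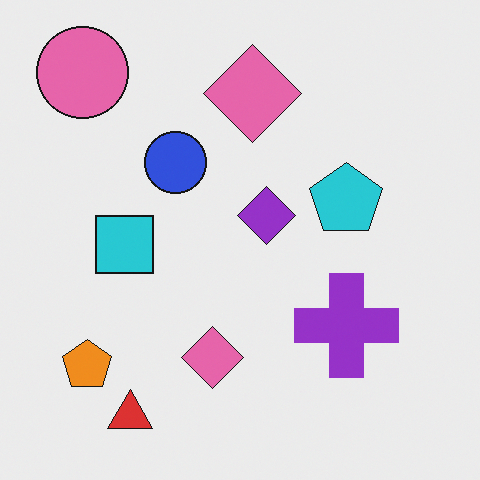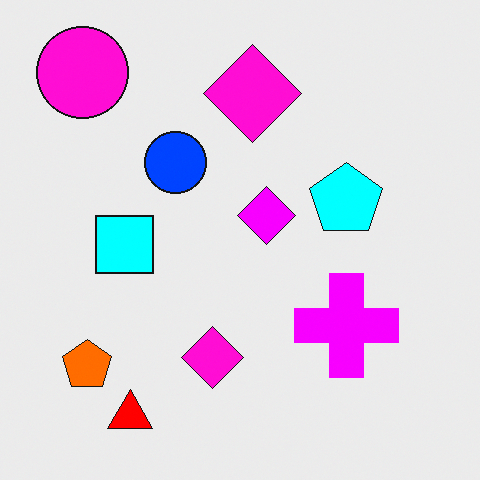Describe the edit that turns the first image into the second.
The image was heavily oversaturated.

All colors are more vivid — a global saturation change.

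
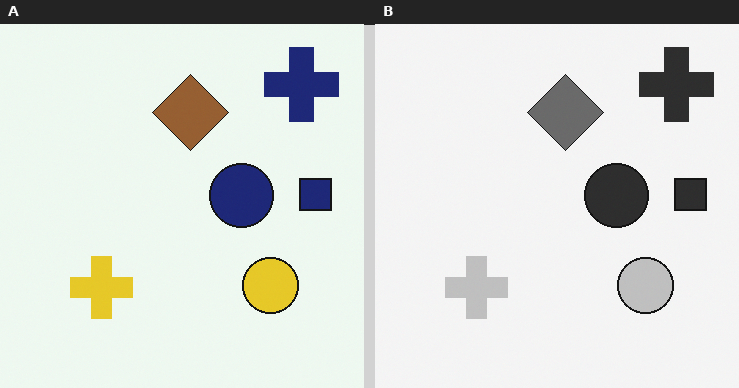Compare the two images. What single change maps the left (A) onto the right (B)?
This is the original image converted to grayscale.

All color is removed — every shape is now a shade of grey.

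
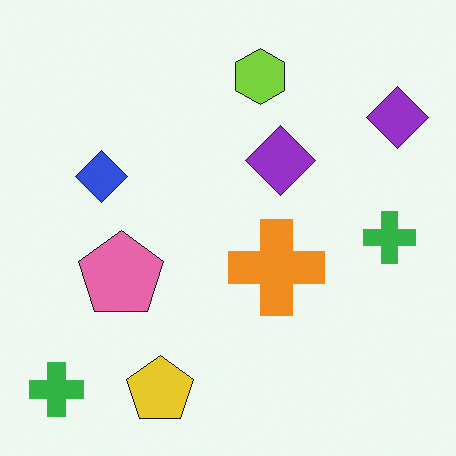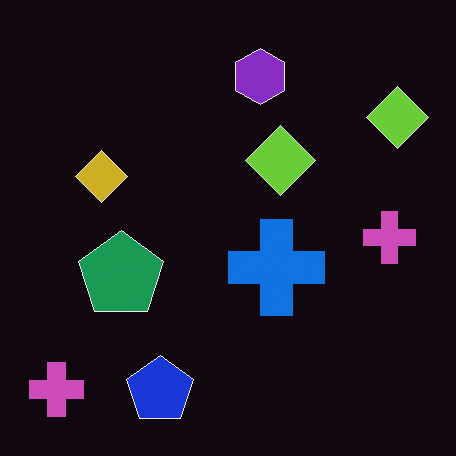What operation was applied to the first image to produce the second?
The image was color-inverted (negative).

The light background has become dark and every shape's color is its complement — a photographic negative.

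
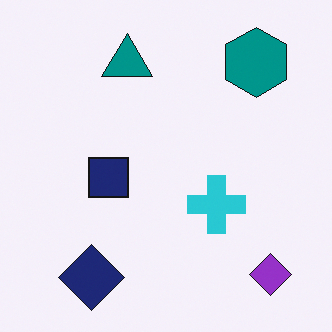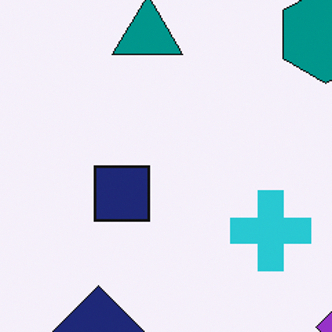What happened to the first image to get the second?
It was cropped slightly and scaled back up.

The visible shapes are larger and the field of view is narrower; shapes near the original edges may be partly or wholly outside the frame — a crop-and-rescale.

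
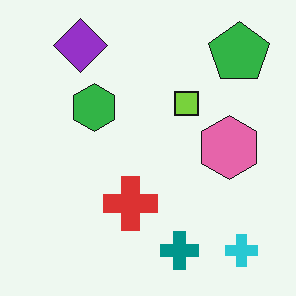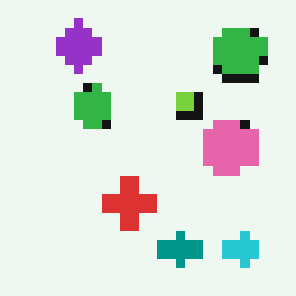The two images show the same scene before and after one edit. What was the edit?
It was heavily pixelated into large blocks.

Shapes are reduced to large square blocks; fine edges and outlines are lost — a downscale-then-upscale (mosaic) effect.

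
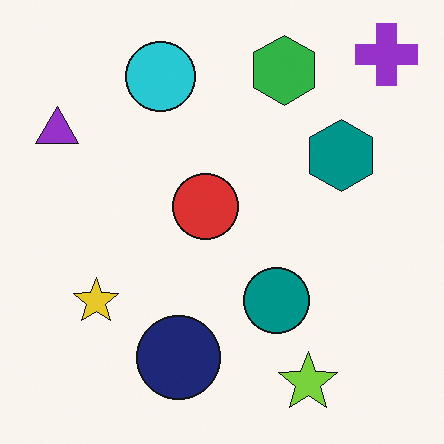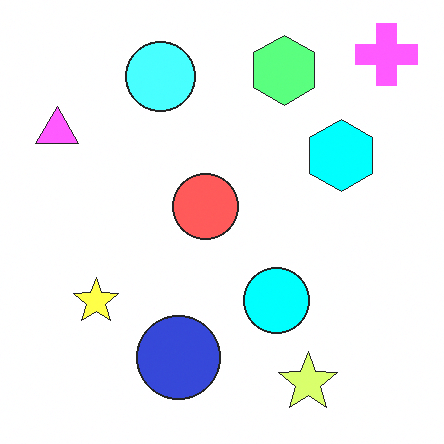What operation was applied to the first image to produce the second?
The image was brightened a lot.

Every pixel — background and shapes alike — is uniformly brightened.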